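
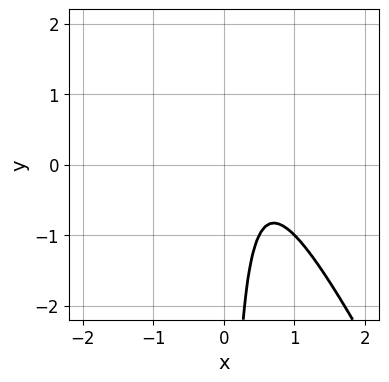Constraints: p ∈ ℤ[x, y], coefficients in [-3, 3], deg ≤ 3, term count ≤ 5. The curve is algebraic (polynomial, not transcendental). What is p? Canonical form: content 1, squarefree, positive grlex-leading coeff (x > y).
(a) deg p = 2.
(b) Observable constraints: no x-intercept at any integer in the box; no y-intercept at any integer in the box.
(c) Matching integer coefficients to the picture gives p.

2*x^2 + x*y - 2*x + 1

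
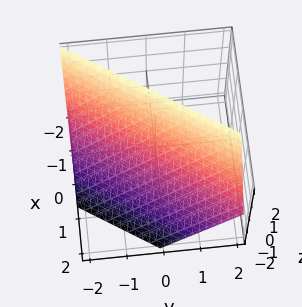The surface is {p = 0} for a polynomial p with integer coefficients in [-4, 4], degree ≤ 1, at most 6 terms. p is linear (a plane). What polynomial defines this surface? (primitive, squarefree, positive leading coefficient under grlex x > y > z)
3*x - 2*y + 2*z - 2

The degree is 1 — the surface is flat (a plane).
From the axis intercepts and sections: one y-axis crossing is at y = -1; it crosses the z-axis at the gridline z = 1.
These observations pin down the coefficients.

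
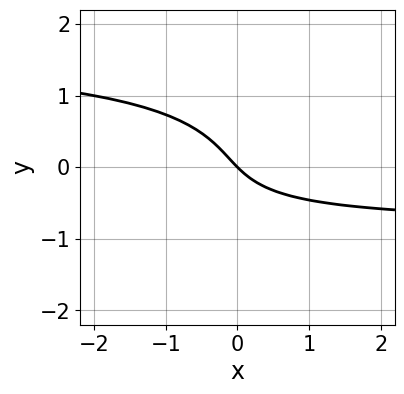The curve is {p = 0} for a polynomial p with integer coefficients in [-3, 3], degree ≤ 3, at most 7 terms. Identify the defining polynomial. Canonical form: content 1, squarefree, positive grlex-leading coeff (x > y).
deg p = 3. A generic line meets the curve in up to 3 points.
From the visible intercepts: it meets the y-axis at y = 0 (among the integer gridlines); it meets the x-axis at x = 0 (among the integer gridlines).
Together with the visible shape, these determine p as stated.

2*x*y^2 - 3*y^3 - 2*x*y - 3*x - 3*y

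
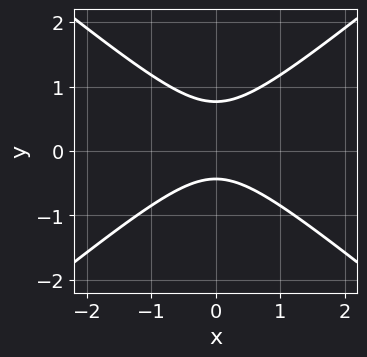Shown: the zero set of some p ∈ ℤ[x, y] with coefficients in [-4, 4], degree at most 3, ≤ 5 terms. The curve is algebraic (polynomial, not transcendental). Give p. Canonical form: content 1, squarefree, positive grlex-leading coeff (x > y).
2*x^2 - 3*y^2 + y + 1

Degree: a generic line meets the curve in up to 2 points, so deg p = 2.
Symmetries: mirror symmetry x ↦ −x ⇒ only even powers of x.
Observable constraints: it misses every integer gridline on the x-axis.
Matching integer coefficients to the picture gives p.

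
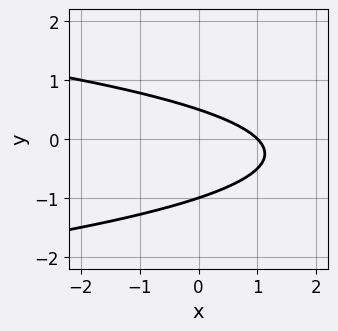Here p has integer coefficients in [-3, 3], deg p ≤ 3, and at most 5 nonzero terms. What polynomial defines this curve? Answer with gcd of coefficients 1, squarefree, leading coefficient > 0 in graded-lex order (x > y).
2*y^2 + x + y - 1

(a) deg p = 2.
(b) Against the integer gridlines: one x-axis crossing is at x = 1; one y-axis crossing is at y = -1.
(c) Assembling these constraints gives the stated polynomial.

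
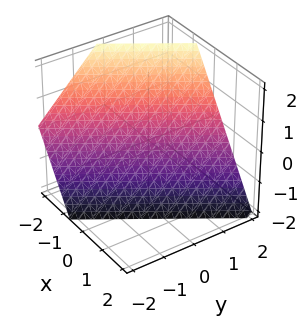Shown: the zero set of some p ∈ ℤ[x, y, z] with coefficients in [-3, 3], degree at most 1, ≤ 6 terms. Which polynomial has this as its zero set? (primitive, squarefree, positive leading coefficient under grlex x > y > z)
3*x - 2*y + 2*z + 2

First, degree: every cross-section is a straight line — this is a plane, so deg p = 1.
Next, against the integer gridlines: one z-axis crossing is at z = -1; it crosses the y-axis at the gridline y = 1.
Finally, fitting integer coefficients to these (and the overall shape) gives p.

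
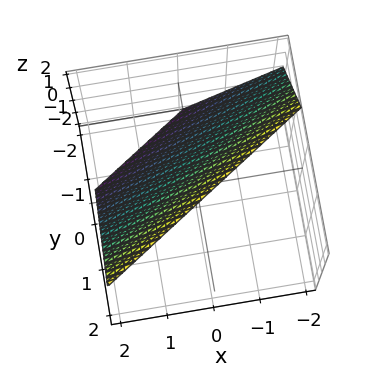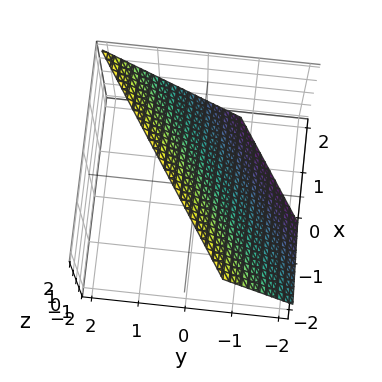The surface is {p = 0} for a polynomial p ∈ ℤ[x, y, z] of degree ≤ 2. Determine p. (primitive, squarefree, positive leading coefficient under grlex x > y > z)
2*x - 3*y + 2*z - 2

1. The degree is 1 — every cross-section is a straight line — this is a plane.
2. From the visible intercepts: one x-axis crossing is at x = 1; it crosses the z-axis at the gridline z = 1.
3. These observations pin down the coefficients.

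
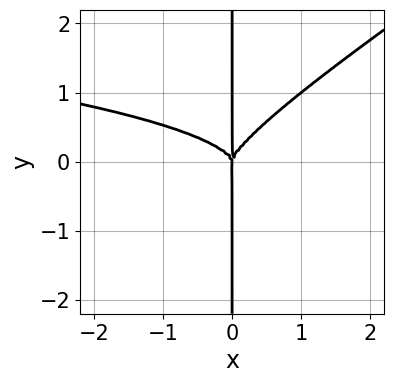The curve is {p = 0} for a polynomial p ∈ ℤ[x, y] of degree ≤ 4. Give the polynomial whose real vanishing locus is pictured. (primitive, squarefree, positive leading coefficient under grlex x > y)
1. The degree is 4 — the shape is more complex than any degree-3 curve.
2. Reading off the gridlines: every point of the y-axis in the box is on the curve; one x-axis crossing is at x = 0.
3. The integer polynomial consistent with all of this is the stated p.

2*x^2*y^2 - 3*x*y^3 + x^3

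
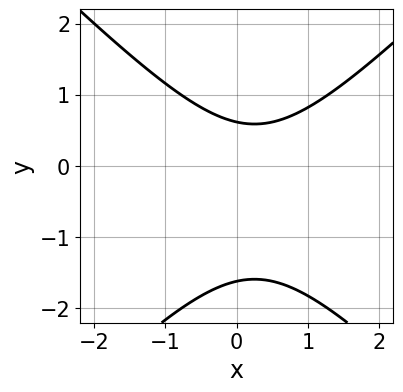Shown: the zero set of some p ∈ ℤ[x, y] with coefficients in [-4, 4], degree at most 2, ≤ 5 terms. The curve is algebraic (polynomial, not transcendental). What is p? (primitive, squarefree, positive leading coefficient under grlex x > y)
First, degree: the shape is more complex than any degree-1 curve, so deg p = 2.
Then, against the integer gridlines: the curve avoids every integer x-axis point in the box.
Finally, fitting integer coefficients to these (and the overall shape) gives p.

2*x^2 - 2*y^2 - x - 2*y + 2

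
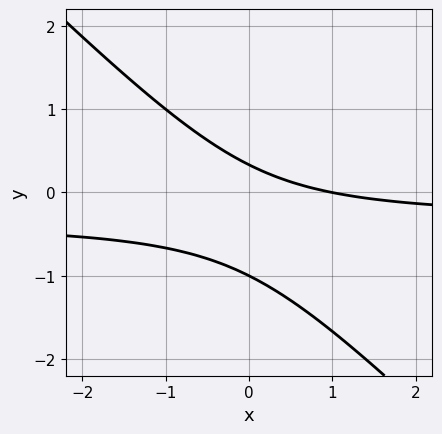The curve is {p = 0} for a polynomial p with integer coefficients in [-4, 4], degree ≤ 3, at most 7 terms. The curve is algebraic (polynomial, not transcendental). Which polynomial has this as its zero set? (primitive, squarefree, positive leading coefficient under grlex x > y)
deg p = 2.
Reading off the gridlines: it meets the y-axis at y = -1 (among the integer gridlines); one x-axis crossing is at x = 1.
These observations pin down the coefficients.

3*x*y + 3*y^2 + x + 2*y - 1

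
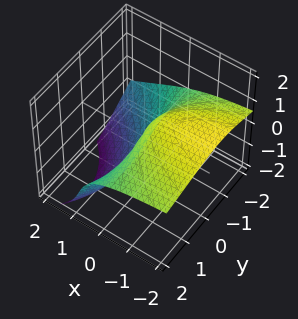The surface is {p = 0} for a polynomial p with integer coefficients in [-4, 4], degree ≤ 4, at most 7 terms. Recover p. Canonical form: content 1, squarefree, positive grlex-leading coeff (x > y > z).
y^2*z + y*z^2 + z^3 - 2*x*z + 2*x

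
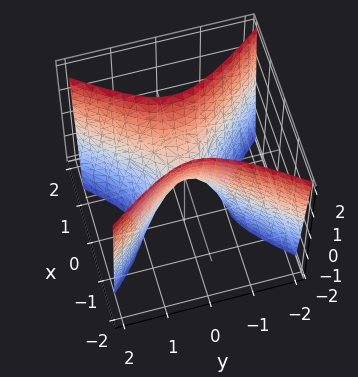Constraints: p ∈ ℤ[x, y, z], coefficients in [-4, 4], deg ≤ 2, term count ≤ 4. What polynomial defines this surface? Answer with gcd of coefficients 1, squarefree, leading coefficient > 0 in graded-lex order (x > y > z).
3*x^2 - 2*y^2 - z

The degree is 2 — a hyperbolic paraboloid; a quadric.
Symmetries: mirror symmetry x ↦ −x ⇒ only even powers of x; mirror symmetry y ↦ −y ⇒ only even powers of y.
Checking where it meets the axes: it crosses the x-axis at the gridline x = 0; one z-axis crossing is at z = 0; it crosses the y-axis at the gridline y = 0.
These observations pin down the coefficients.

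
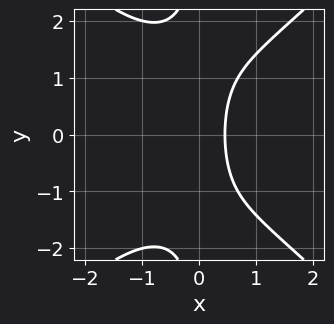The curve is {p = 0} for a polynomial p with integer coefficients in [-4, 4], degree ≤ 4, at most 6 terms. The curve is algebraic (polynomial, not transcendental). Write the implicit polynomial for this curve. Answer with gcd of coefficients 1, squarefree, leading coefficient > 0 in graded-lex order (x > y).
Degree: no degree-2 curve has this shape, so deg p = 3.
Symmetries: mirror symmetry y ↦ −y ⇒ only even powers of y.
Observable constraints: the curve avoids every integer y-axis point in the box.
Together with the visible shape, these determine p as stated.

x^3 - x*y^2 + 2*x - 1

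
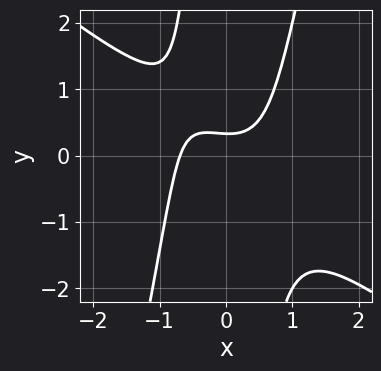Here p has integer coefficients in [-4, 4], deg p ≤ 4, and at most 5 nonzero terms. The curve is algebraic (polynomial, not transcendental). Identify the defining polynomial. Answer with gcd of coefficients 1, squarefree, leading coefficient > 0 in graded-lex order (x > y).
(a) Degree: no degree-2 curve has this shape, so deg p = 3.
(b) Matching integer coefficients to the picture gives p.

3*x^3 + 3*x^2*y - x*y^2 - 3*y + 1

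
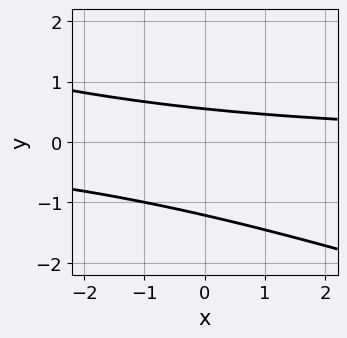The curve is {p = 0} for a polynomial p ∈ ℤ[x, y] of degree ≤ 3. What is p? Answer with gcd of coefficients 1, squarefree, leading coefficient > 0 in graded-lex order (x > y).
x*y + 3*y^2 + 2*y - 2

1. Degree: no degree-1 curve has this shape, so deg p = 2.
2. Observable constraints: it misses every integer gridline on the x-axis.
3. Fitting integer coefficients to these (and the overall shape) gives p.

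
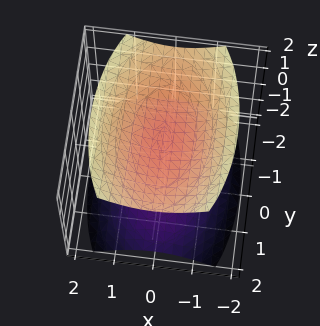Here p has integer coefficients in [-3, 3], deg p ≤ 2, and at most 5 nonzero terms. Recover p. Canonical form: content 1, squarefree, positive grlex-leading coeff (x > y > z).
3*x^2 + y^2 - 3*z^2 + 3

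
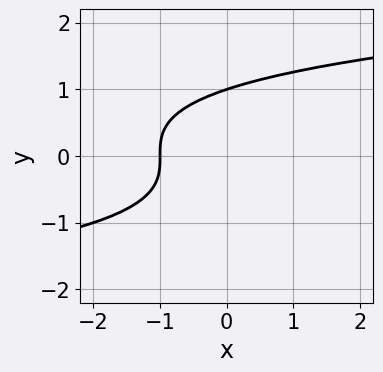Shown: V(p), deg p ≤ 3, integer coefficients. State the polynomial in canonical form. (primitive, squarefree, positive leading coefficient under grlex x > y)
Degree: no degree-2 curve has this shape, so deg p = 3.
Observable constraints: it crosses the y-axis at the gridline y = 1; it crosses the x-axis at the gridline x = -1.
The integer polynomial consistent with all of this is the stated p.

y^3 - x - 1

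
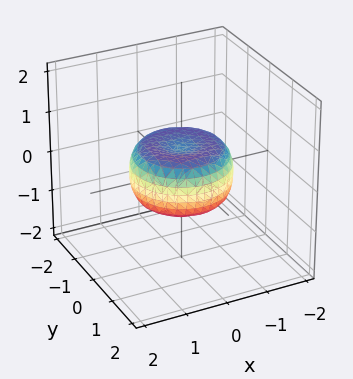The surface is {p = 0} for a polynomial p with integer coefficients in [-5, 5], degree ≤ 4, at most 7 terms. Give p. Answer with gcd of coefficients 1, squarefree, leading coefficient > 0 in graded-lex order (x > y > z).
2*x^4 + 4*x^2*y^2 + 2*y^4 - 2*x^2 - 2*y^2 + 3*z^2 - 1

1. Degree: the shape is more complex than any degree-3 surface, so deg p = 4.
2. By symmetry, the z-axis is an axis of rotation, so x and y enter only as x² + y².
3. Against the integer gridlines: a circular section at z = 0 has radius between 1 and 2.
4. Together with the visible shape, these determine p as stated.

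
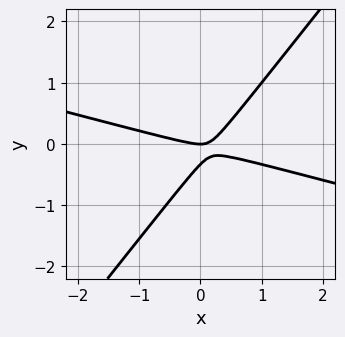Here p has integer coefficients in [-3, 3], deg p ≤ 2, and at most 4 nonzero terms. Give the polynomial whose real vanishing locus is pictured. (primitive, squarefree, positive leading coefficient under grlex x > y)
(a) The degree is 2 — no degree-1 curve has this shape.
(b) From the visible intercepts: it crosses the y-axis at the gridline y = 0; one x-axis crossing is at x = 0.
(c) Solving for integer coefficients yields p as stated.

x^2 + 3*x*y - 3*y^2 - y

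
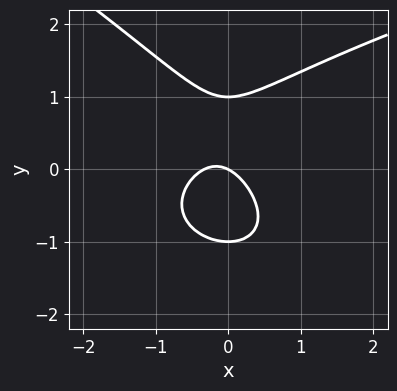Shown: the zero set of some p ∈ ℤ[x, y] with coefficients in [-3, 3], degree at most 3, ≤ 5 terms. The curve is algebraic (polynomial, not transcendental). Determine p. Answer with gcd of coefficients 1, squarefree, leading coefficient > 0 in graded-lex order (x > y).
x*y^2 + 2*y^3 - 3*x^2 - x - 2*y

1. Degree: no degree-2 curve has this shape, so deg p = 3.
2. Checking where it meets the axes: among the integer gridlines, it crosses the y-axis at y ∈ {-1, 0, 1}; it meets the x-axis at x = 0 (among the integer gridlines).
3. These observations pin down the coefficients.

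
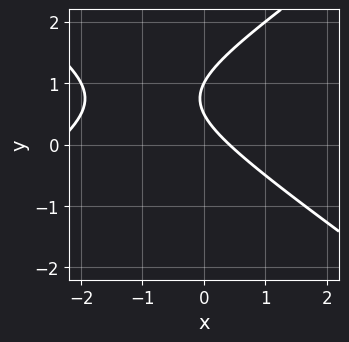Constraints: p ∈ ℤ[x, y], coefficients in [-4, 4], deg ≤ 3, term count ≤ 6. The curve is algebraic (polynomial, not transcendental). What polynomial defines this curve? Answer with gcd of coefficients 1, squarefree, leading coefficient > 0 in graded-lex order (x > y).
x^2 - 2*y^2 + 2*x + 3*y - 1

First, the degree is 2 — a generic line meets the curve in up to 2 points.
Next, against the integer gridlines: it meets the y-axis at y = 1 (among the integer gridlines).
Finally, putting this together gives p.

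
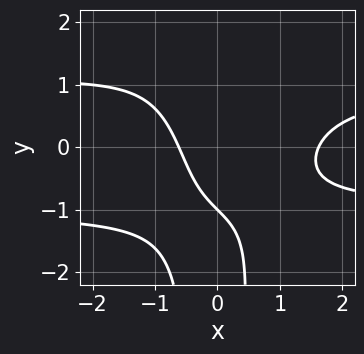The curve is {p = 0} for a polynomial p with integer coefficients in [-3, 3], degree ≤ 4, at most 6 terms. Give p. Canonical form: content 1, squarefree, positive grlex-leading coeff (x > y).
x^2*y^2 - x^2 + x + y + 1

1. The degree is 4 — the shape is more complex than any degree-3 curve.
2. From the visible intercepts: it crosses the y-axis at the gridline y = -1.
3. Solving for integer coefficients yields p as stated.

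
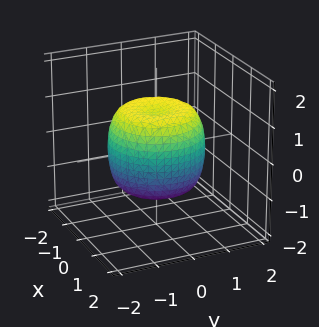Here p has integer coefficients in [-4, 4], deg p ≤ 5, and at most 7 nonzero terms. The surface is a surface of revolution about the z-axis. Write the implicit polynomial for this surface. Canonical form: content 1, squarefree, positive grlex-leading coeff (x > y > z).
Degree: the shape is more complex than any degree-3 surface, so deg p = 4.
Symmetries: every cross-section ⟂ z is a circle, so x, y appear only via x² + y².
From the axis intercepts and sections: a circular section at z = -1 has radius exactly 1; among the integer gridlines, it crosses the z-axis at z ∈ {-1, 1}.
Putting this together gives p.

x^4 + 2*x^2*y^2 + y^4 - x^2 - y^2 + z^2 - 1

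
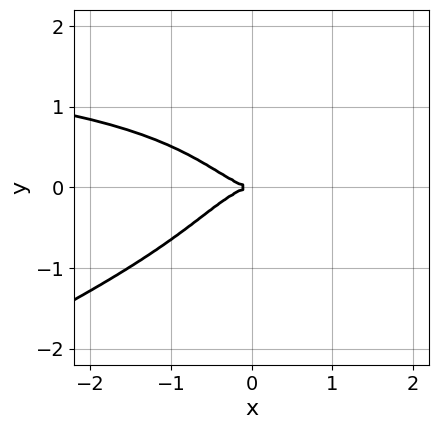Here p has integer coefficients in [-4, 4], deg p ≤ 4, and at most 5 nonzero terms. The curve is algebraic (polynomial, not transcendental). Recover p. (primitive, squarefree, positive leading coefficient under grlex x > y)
First, degree: the shape is more complex than any degree-3 curve, so deg p = 4.
Then, from the axis intercepts and sections: it crosses the y-axis at the gridline y = 0; it crosses the x-axis at the gridline x = 0.
Finally, solving for integer coefficients yields p as stated.

x^3*y - 2*x^2*y^2 - 3*y^4 - 2*x^3 - 3*y^2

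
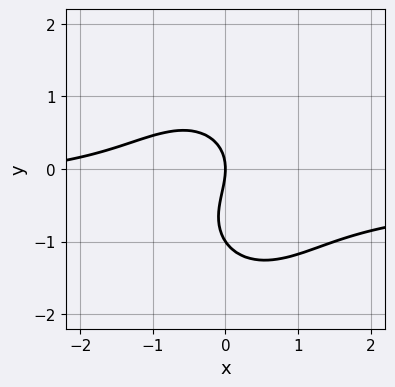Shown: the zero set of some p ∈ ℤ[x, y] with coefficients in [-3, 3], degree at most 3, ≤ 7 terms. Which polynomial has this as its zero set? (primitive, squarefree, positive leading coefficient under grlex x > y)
(a) The degree is 3 — a generic line meets the curve in up to 3 points.
(b) Checking where it meets the axes: among the integer gridlines, it crosses the y-axis at y ∈ {-1, 0}; it crosses the x-axis at the gridline x = 0.
(c) Together with the visible shape, these determine p as stated.

3*x^2*y + 2*y^3 + x^2 + 2*y^2 + 3*x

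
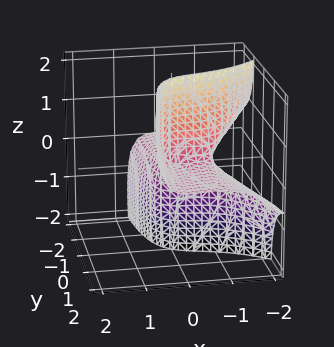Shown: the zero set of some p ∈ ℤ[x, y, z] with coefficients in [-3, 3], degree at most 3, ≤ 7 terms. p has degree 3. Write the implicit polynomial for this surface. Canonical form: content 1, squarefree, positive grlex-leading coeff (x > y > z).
2*x^3 + 3*x*y*z + x*z^2 + 2*x^2 - 3*y*z

The degree is 3 — a generic line meets the surface in up to 3 points.
Observable constraints: every point of the y-axis in the box is on the surface; the visible z-axis segment lies entirely on the surface.
Matching integer coefficients to the picture gives p. Check: (-1, 0, 0) on the x-axis lies on the surface, and p(-1, 0, 0) = 0. ✓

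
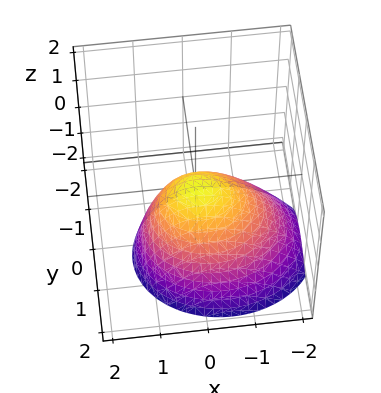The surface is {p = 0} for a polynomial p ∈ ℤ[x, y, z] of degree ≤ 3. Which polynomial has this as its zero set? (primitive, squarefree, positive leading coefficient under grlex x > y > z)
deg p = 2.
Observable constraints: it crosses the z-axis at the gridline z = 0; it meets the x-axis at x = 0 (among the integer gridlines).
Solving for integer coefficients yields p as stated.

2*x^2 - x*z + 3*y^2 + y*z + 3*z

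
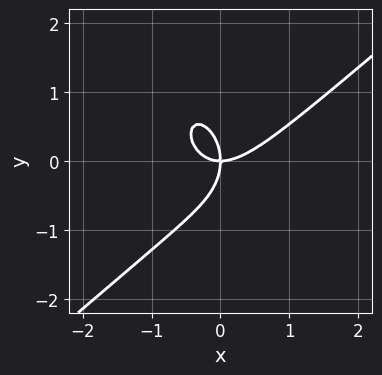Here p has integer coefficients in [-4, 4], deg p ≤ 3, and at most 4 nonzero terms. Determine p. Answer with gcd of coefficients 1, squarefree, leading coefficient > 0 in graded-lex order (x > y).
3*x^3 - 2*x^2*y - 2*y^3 - 3*x*y

1. The degree is 3 — no degree-2 curve has this shape.
2. From the axis intercepts and sections: one y-axis crossing is at y = 0; it meets the x-axis at x = 0 (among the integer gridlines).
3. Matching integer coefficients to the picture gives p.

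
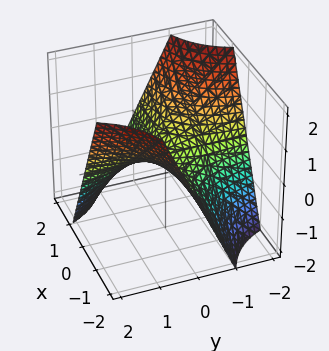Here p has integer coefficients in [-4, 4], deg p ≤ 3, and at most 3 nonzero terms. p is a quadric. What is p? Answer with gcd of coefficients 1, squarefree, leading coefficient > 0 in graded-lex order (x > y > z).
(a) The degree is 2 — a saddle surface; a quadric.
(b) From the visible intercepts: every point of the x-axis in the box is on the surface; the visible y-axis segment lies entirely on the surface; it crosses the z-axis at the gridline z = 0.
(c) Fitting integer coefficients to these (and the overall shape) gives p.

x*y + z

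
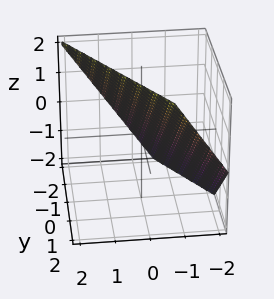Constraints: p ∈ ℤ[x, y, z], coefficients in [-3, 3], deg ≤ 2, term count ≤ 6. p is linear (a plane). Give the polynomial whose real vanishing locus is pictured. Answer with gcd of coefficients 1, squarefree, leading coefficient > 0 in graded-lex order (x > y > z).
3*x + 2*y - 2*z + 2

1. Degree: the surface is flat (a plane), so deg p = 1.
2. From the visible intercepts: it crosses the y-axis at the gridline y = -1; it meets the z-axis at z = 1 (among the integer gridlines).
3. Fitting integer coefficients to these (and the overall shape) gives p.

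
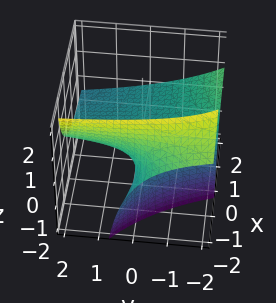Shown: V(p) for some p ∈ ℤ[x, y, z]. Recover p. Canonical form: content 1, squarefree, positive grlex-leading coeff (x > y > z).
First, degree: a generic line meets the surface in up to 2 points, so deg p = 2.
Next, from the axis intercepts and sections: every point of the y-axis in the box is on the surface; the visible x-axis segment lies entirely on the surface.
Finally, putting this together gives p.

x*y + 2*x*z + y*z + 3*z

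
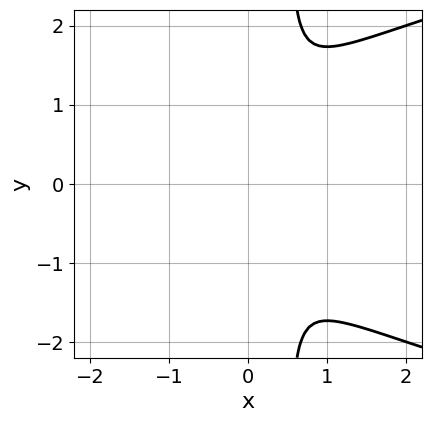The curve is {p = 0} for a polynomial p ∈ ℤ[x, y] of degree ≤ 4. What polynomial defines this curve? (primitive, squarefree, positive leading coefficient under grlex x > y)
2*x*y^2 - 3*x^2 - y^2

1. The degree is 3 — no degree-2 curve has this shape.
2. Symmetries: mirror symmetry y ↦ −y ⇒ only even powers of y.
3. Matching integer coefficients to the picture gives p.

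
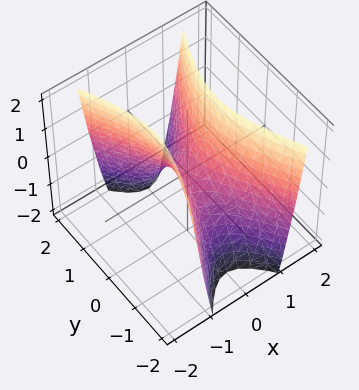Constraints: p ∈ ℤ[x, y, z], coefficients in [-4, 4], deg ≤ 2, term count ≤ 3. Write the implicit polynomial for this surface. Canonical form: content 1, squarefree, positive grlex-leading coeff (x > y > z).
1. deg p = 2. A saddle surface; a quadric.
2. Symmetries: it's symmetric under y → −y, forcing even powers of y; mirror symmetry x ↦ −x ⇒ only even powers of x.
3. Reading off the gridlines: it meets the z-axis at z = 0 (among the integer gridlines); one x-axis crossing is at x = 0.
4. These observations pin down the coefficients.

3*x^2 - y^2 - z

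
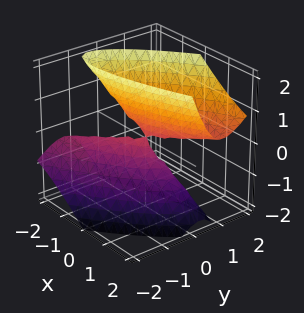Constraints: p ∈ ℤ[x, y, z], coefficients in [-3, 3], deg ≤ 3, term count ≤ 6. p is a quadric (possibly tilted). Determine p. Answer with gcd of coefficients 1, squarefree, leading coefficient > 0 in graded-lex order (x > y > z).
(a) deg p = 2. No degree-1 surface has this shape.
(b) From the visible intercepts: one y-axis crossing is at y = 0; it meets the z-axis at z = 0 (among the integer gridlines).
(c) Solving for integer coefficients yields p as stated.

x^2 - 3*x*y + 3*y^2 - 2*y*z - z^2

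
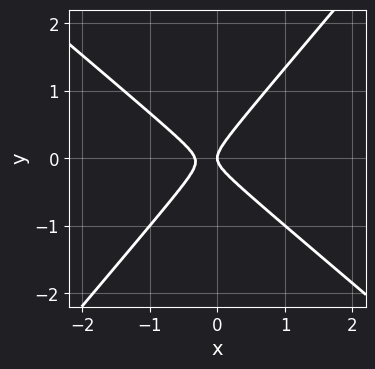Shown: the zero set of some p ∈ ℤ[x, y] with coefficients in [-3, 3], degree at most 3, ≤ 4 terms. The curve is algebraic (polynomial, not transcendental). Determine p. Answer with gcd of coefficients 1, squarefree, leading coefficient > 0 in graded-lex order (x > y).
3*x^2 + x*y - 3*y^2 + x

Degree: the shape is more complex than any degree-1 curve, so deg p = 2.
Against the integer gridlines: it crosses the x-axis at the gridline x = 0; one y-axis crossing is at y = 0.
Together with the visible shape, these determine p as stated.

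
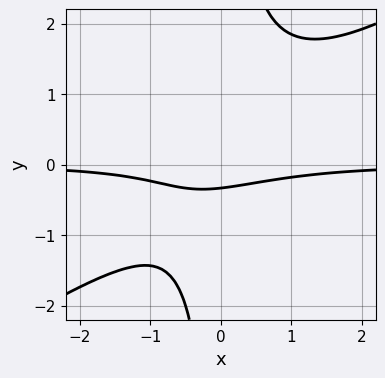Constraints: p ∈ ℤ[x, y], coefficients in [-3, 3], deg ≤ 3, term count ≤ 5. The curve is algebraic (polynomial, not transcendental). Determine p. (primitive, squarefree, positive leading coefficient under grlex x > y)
The degree is 3 — the shape is more complex than any degree-2 curve.
From the visible intercepts: no x-intercept at any integer in the box.
Matching integer coefficients to the picture gives p.

2*x^2*y - 3*x*y^2 + 3*y + 1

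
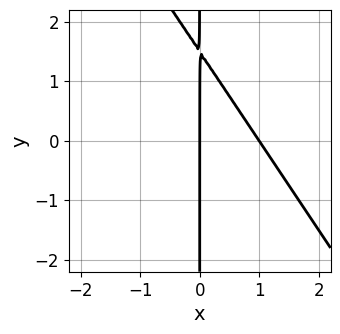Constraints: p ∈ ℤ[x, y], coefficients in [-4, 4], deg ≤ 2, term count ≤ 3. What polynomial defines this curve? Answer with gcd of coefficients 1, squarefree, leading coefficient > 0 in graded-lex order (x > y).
3*x^2 + 2*x*y - 3*x

(a) deg p = 2. The shape is more complex than any degree-1 curve.
(b) Checking where it meets the axes: among the integer gridlines, it crosses the x-axis at x ∈ {0, 1}; the visible y-axis segment lies entirely on the curve.
(c) Solving for integer coefficients yields p as stated.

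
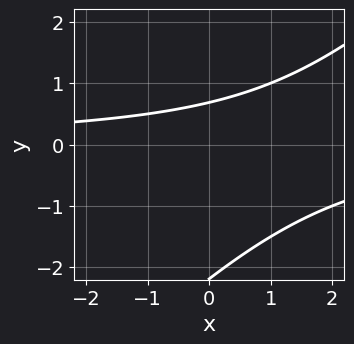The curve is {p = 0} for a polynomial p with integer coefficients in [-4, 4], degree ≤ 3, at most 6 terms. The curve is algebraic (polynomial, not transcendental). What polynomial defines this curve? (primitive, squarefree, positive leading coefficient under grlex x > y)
1. The degree is 2 — the shape is more complex than any degree-1 curve.
2. From the visible intercepts: it misses every integer gridline on the x-axis.
3. The integer polynomial consistent with all of this is the stated p.

2*x*y - 2*y^2 - 3*y + 3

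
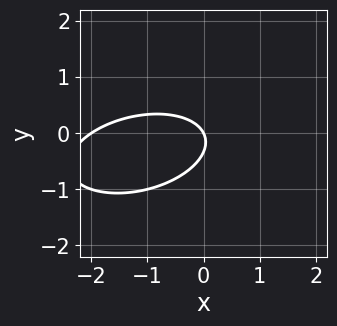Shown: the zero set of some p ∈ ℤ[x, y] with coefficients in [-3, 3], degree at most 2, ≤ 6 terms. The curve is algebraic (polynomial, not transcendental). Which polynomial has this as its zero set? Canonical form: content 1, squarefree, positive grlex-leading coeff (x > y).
x^2 - x*y + 3*y^2 + 2*x + y

First, deg p = 2.
Next, observable constraints: one y-axis crossing is at y = 0; the x-axis gridline crossings are at x ∈ {-2, 0}.
Finally, together with the visible shape, these determine p as stated.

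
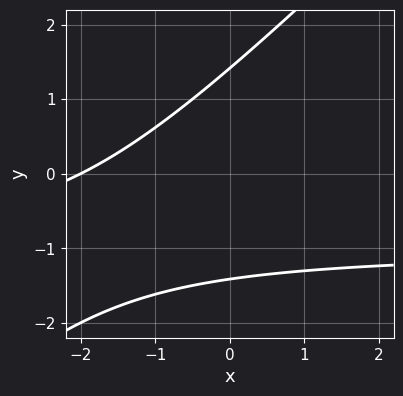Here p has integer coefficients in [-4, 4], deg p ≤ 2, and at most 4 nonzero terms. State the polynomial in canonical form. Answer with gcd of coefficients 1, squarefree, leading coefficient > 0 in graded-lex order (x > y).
1. The degree is 2 — no degree-1 curve has this shape.
2. Against the integer gridlines: one x-axis crossing is at x = -2.
3. Together with the visible shape, these determine p as stated.

x*y - y^2 + x + 2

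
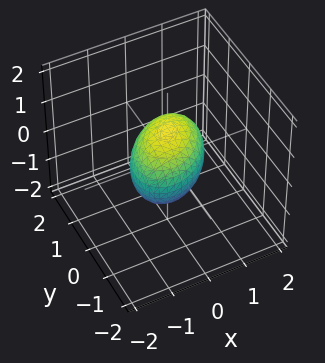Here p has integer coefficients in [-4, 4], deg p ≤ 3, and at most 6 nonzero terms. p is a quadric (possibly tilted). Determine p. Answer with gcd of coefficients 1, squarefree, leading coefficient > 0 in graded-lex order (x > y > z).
3*x^2 - 2*x*y + 3*y^2 + 3*z^2 - 3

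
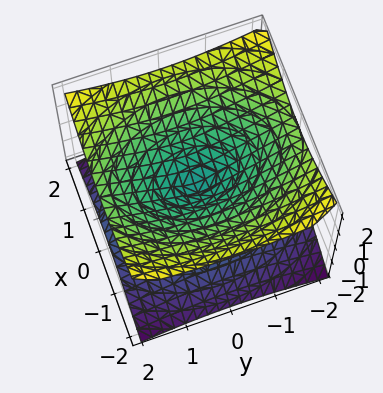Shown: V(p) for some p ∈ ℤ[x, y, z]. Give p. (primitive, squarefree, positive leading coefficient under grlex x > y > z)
1. Degree: a double cone through the origin; a quadric, so deg p = 2.
2. Symmetries: the y ↦ −y reflection is a symmetry, so y appears only in even powers; it's symmetric under x → −x, forcing even powers of x; mirror symmetry z ↦ −z ⇒ only even powers of z.
3. Checking where it meets the axes: one y-axis crossing is at y = 0; one x-axis crossing is at x = 0; it meets the z-axis at z = 0 (among the integer gridlines).
4. These observations pin down the coefficients.

2*x^2 + y^2 - 3*z^2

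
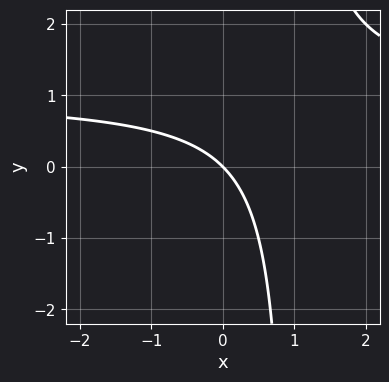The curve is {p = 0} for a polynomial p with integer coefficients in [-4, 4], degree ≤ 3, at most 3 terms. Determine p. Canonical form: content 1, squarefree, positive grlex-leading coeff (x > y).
x*y - x - y

First, deg p = 2. A generic line meets the curve in up to 2 points.
Then, observable constraints: it meets the x-axis at x = 0 (among the integer gridlines); it crosses the y-axis at the gridline y = 0.
Finally, the integer polynomial consistent with all of this is the stated p.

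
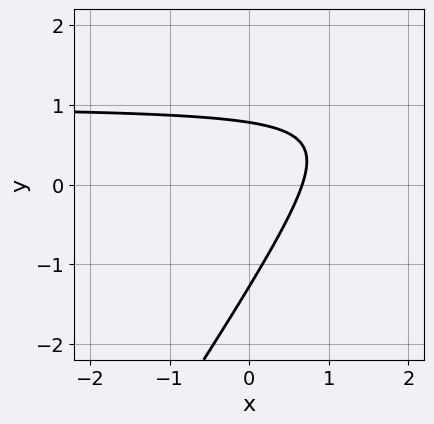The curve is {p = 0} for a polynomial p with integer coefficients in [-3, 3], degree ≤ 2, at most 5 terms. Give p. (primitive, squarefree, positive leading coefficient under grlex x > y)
(a) Degree: no degree-1 curve has this shape, so deg p = 2.
(b) The integer polynomial consistent with all of this is the stated p.

3*x*y - 2*y^2 - 3*x - y + 2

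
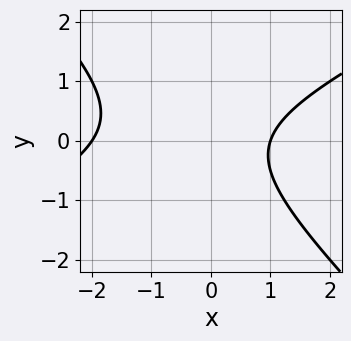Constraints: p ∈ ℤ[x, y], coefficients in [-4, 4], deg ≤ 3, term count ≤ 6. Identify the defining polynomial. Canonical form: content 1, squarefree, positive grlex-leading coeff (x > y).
x^2 - x*y - 2*y^2 + x - 2

(a) Degree: a generic line meets the curve in up to 2 points, so deg p = 2.
(b) Reading off the gridlines: it misses every integer gridline on the y-axis; the x-axis gridline crossings are at x ∈ {-2, 1}.
(c) Matching integer coefficients to the picture gives p.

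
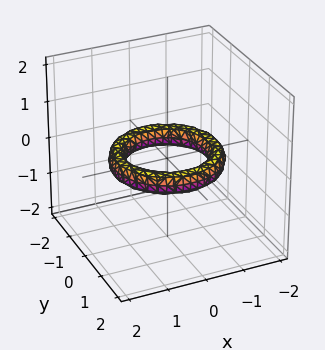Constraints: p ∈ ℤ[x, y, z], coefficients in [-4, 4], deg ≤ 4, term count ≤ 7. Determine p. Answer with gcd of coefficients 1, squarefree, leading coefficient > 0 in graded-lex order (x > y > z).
x^4 + 2*x^2*y^2 + y^4 - 3*x^2 - 3*y^2 + 3*z^2 + 2

The degree is 4 — a generic line meets the surface in up to 4 points.
Symmetries: the surface is invariant under rotation about z: p = q(x² + y², z).
Against the integer gridlines: the y-axis gridline crossings are at y ∈ {-1, 1}; the surface avoids every integer z-axis point in the box; a circular section at z = 0 has radius exactly 1.
The integer polynomial consistent with all of this is the stated p.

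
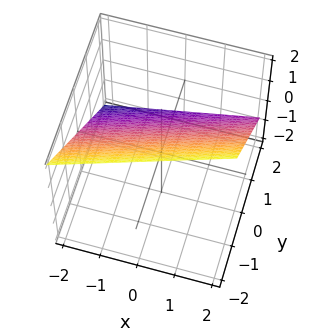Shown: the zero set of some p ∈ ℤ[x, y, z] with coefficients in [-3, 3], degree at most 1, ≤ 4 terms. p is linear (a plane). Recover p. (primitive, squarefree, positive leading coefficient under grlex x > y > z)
deg p = 1.
Observable constraints: it meets the x-axis at x = -2 (among the integer gridlines).
Matching integer coefficients to the picture gives p.

x - 3*y - 3*z + 2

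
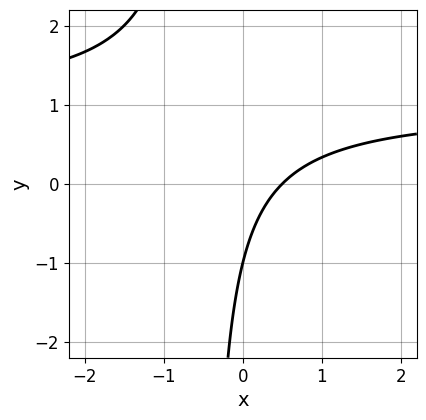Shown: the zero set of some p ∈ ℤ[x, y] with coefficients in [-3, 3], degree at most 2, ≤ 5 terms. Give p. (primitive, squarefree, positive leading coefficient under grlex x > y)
2*x*y - 2*x + y + 1

First, degree: no degree-1 curve has this shape, so deg p = 2.
Next, checking where it meets the axes: one y-axis crossing is at y = -1.
Finally, these observations pin down the coefficients.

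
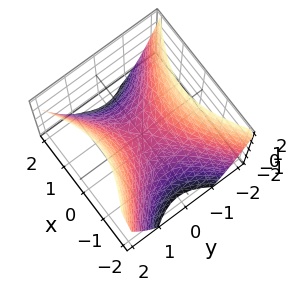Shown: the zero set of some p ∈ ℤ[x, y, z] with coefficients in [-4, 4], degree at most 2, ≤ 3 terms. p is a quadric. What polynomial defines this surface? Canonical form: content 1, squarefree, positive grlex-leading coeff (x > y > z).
1. deg p = 2. A saddle surface; a quadric.
2. Symmetries: the y ↦ −y reflection is a symmetry, so y appears only in even powers; the x ↦ −x reflection is a symmetry, so x appears only in even powers.
3. From the visible intercepts: it meets the z-axis at z = 0 (among the integer gridlines); one x-axis crossing is at x = 0; it meets the y-axis at y = 0 (among the integer gridlines).
4. Together with the visible shape, these determine p as stated.

2*x^2 - 3*y^2 + 3*z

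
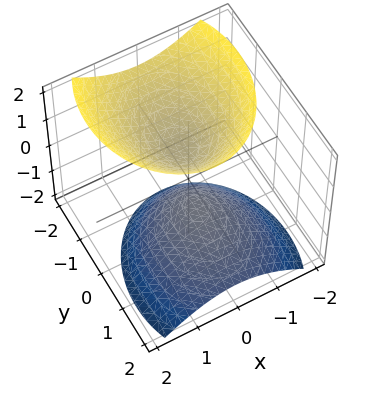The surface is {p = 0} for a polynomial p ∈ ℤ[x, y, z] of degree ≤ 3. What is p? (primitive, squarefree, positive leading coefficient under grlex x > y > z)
First, there are 2 components.
Then, degree: a generic line meets the surface in up to 2 points, so deg p = 2.
Next, from the axis intercepts and sections: it misses every integer gridline on the x-axis; it misses every integer gridline on the y-axis.
Finally, matching integer coefficients to the picture gives p.

3*x^2 + 2*y^2 + 2*y*z - 2*z^2 + 1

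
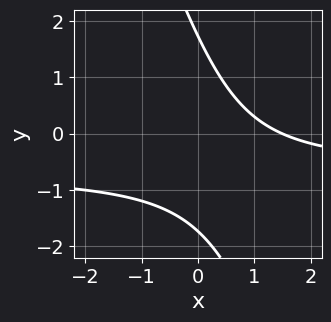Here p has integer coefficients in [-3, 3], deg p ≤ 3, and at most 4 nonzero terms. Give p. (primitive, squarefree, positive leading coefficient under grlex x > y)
(a) The degree is 2 — the shape is more complex than any degree-1 curve.
(b) Putting this together gives p.

3*x*y + y^2 + 2*x - 3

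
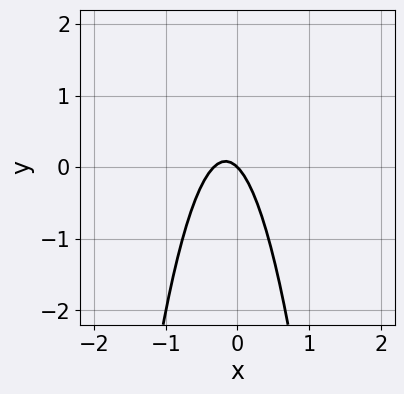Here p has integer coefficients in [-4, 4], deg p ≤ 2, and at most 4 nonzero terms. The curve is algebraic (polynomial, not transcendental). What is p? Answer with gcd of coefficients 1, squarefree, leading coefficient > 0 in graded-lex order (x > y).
First, the degree is 2 — no degree-1 curve has this shape.
Next, checking where it meets the axes: one y-axis crossing is at y = 0; one x-axis crossing is at x = 0.
Finally, matching integer coefficients to the picture gives p.

3*x^2 + x + y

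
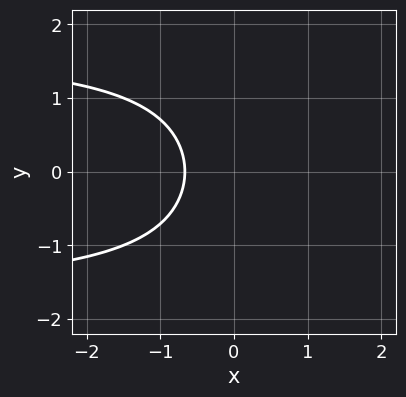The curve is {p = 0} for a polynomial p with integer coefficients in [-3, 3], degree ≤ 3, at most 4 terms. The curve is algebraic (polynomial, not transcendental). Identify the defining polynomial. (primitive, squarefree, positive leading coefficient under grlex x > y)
x*y^2 - y^2 - 3*x - 2

First, degree: a generic line meets the curve in up to 3 points, so deg p = 3.
Next, symmetries: it's symmetric under y → −y, forcing even powers of y.
Next, checking where it meets the axes: the curve avoids every integer y-axis point in the box.
Finally, solving for integer coefficients yields p as stated.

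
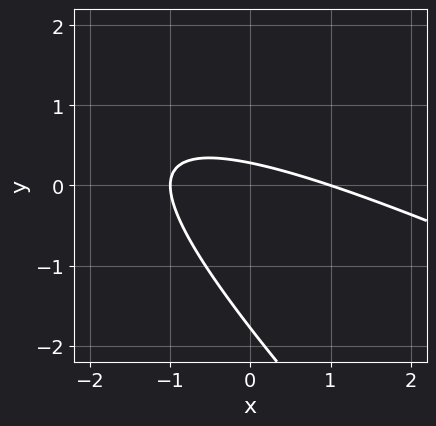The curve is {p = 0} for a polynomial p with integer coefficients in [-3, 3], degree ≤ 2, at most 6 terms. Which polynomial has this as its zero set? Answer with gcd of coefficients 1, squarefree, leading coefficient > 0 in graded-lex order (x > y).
x^2 + 3*x*y + 2*y^2 + 3*y - 1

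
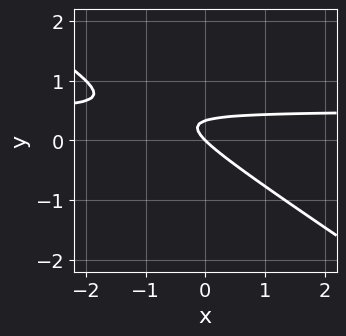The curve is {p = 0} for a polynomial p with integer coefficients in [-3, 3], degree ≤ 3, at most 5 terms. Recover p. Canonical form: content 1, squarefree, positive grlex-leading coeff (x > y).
2*x*y + 3*y^2 - x - y

First, deg p = 2. The shape is more complex than any degree-1 curve.
Then, observable constraints: one x-axis crossing is at x = 0; one y-axis crossing is at y = 0.
Finally, the integer polynomial consistent with all of this is the stated p.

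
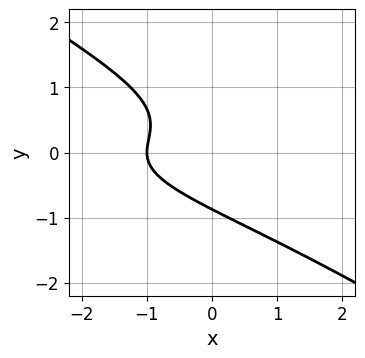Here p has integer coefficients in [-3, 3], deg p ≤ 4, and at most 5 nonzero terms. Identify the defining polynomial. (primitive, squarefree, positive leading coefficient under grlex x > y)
2*x*y^2 + 3*y^3 + 2*x + 2

(a) deg p = 3. A generic line meets the curve in up to 3 points.
(b) Observable constraints: it meets the x-axis at x = -1 (among the integer gridlines).
(c) Together with the visible shape, these determine p as stated.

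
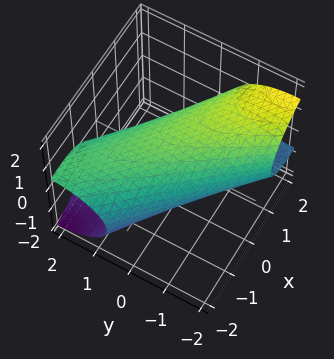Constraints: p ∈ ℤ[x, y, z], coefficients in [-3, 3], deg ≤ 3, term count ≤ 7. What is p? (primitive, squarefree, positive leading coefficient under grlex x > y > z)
Degree: a generic line meets the surface in up to 2 points, so deg p = 2.
Observable constraints: among the integer gridlines, it crosses the z-axis at z ∈ {-1, 1}.
Putting this together gives p.

x^2 + 2*x*y - x*z + y^2 + 2*z^2 - 2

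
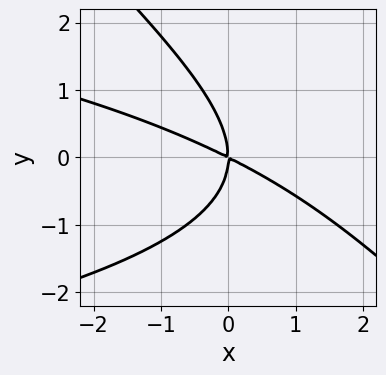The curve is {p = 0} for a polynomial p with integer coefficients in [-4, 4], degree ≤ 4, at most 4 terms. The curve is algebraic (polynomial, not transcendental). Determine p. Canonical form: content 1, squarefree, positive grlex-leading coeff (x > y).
x*y^2 + y^3 + x^2 + 2*x*y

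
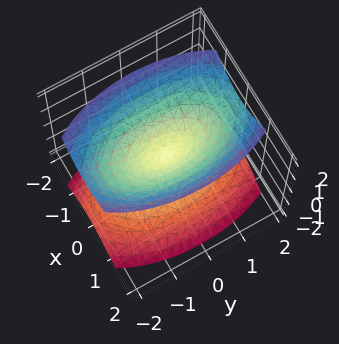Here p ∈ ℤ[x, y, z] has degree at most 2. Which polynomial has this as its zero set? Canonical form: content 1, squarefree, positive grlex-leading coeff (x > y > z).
3*x^2 + y^2 - 2*z^2

(a) The picture has 2 separate pieces.
(b) deg p = 2.
(c) Symmetries: it's symmetric under z → −z, forcing even powers of z; it's symmetric under y → −y, forcing even powers of y; mirror symmetry x ↦ −x ⇒ only even powers of x.
(d) From the axis intercepts and sections: one x-axis crossing is at x = 0; it crosses the y-axis at the gridline y = 0; it crosses the z-axis at the gridline z = 0.
(e) Fitting integer coefficients to these (and the overall shape) gives p.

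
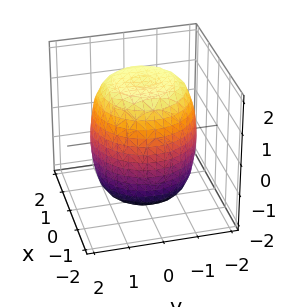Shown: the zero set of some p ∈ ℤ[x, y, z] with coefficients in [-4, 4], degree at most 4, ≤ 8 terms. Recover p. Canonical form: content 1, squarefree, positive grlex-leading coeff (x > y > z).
deg p = 4. The shape is more complex than any degree-3 surface.
Symmetries: the surface is invariant under rotation about z: p = q(x² + y², z).
Against the integer gridlines: a circular section at z = -1 has radius between 1 and 2.
Together with the visible shape, these determine p as stated.

x^4 + 2*x^2*y^2 + y^4 - x^2 - y^2 + z^2 - 3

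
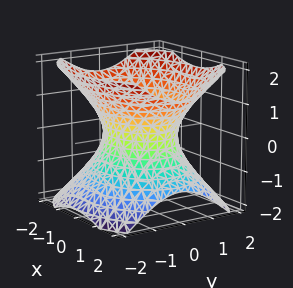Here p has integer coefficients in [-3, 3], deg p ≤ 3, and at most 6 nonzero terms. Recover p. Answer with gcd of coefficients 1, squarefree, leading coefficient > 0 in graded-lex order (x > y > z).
2*x^2 + 3*y^2 - 3*z^2 - 3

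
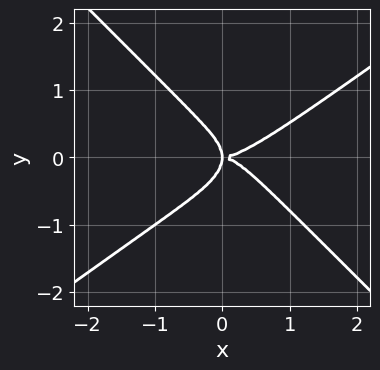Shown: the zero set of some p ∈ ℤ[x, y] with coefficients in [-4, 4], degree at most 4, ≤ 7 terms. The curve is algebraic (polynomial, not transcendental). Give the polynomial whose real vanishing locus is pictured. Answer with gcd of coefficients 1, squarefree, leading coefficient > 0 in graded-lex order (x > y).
x^4 - x^3*y + x^2*y^2 - 3*y^4 - 2*x*y^2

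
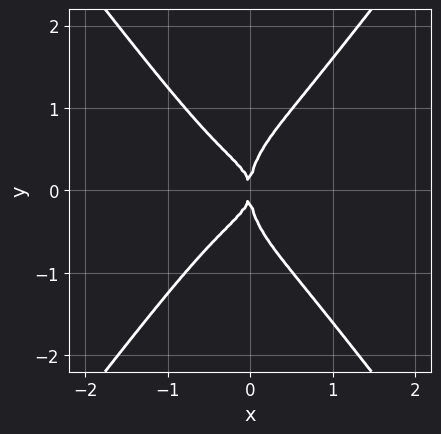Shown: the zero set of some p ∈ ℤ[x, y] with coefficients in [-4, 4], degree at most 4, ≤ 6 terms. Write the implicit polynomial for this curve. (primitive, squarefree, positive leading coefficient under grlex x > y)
(a) Degree: no degree-3 curve has this shape, so deg p = 4.
(b) Symmetries: the y ↦ −y reflection is a symmetry, so y appears only in even powers.
(c) Observable constraints: one x-axis crossing is at x = 0; it crosses the y-axis at the gridline y = 0.
(d) Assembling these constraints gives the stated polynomial.

3*x^4 - y^4 + x*y^2 + x^2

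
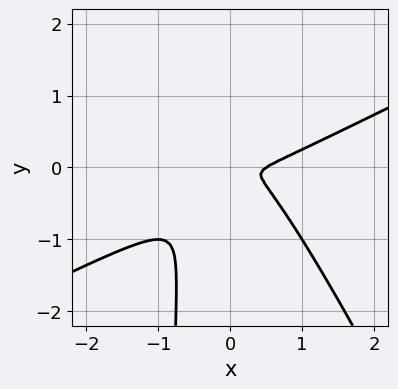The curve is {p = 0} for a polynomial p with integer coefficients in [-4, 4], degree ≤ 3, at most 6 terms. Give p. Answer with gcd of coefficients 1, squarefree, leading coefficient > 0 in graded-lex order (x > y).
2*x^3 - 3*x^2*y - 2*x*y^2 - x^2 - 2*y^2

The degree is 3 — no degree-2 curve has this shape.
Putting this together gives p.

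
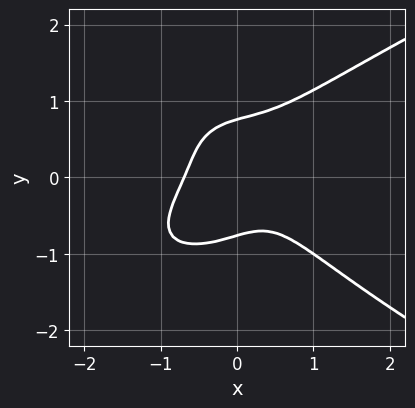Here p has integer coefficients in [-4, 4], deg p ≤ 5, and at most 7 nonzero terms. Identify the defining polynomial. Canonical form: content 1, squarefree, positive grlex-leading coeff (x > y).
3*y^4 - 3*x^3 + x^2*y - 2*x*y - 1

(a) Degree: no degree-3 curve has this shape, so deg p = 4.
(b) Solving for integer coefficients yields p as stated.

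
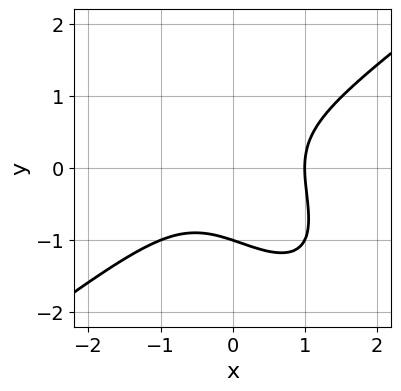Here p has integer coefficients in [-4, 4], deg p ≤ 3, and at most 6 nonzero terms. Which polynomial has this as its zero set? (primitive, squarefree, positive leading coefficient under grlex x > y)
x^3 - x*y^2 - y^3 - 1

1. deg p = 3. No degree-2 curve has this shape.
2. Observable constraints: one y-axis crossing is at y = -1; it meets the x-axis at x = 1 (among the integer gridlines).
3. Together with the visible shape, these determine p as stated.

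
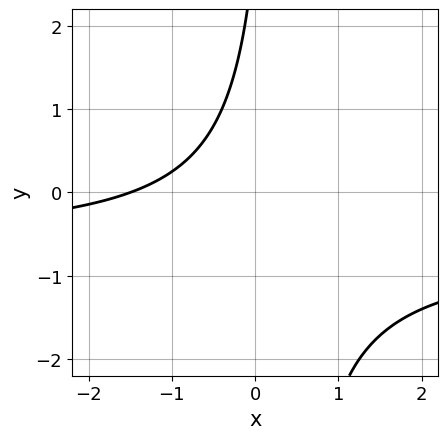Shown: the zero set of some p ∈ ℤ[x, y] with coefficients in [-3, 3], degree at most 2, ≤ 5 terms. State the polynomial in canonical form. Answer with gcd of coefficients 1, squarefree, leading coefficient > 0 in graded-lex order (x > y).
1. deg p = 2. The shape is more complex than any degree-1 curve.
2. From the visible intercepts: the curve avoids every integer y-axis point in the box.
3. Solving for integer coefficients yields p as stated.

3*x*y + 2*x - y + 3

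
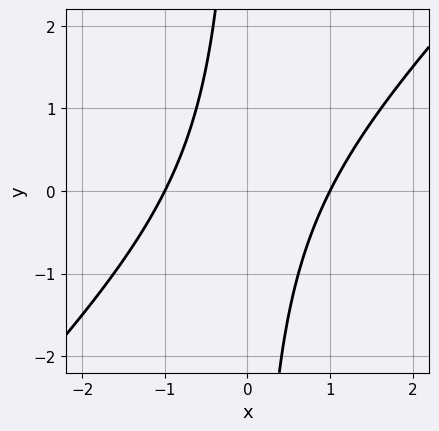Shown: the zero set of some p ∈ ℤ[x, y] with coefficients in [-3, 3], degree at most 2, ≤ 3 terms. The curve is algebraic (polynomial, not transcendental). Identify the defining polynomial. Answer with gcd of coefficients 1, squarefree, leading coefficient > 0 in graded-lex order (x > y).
1. The degree is 2 — the shape is more complex than any degree-1 curve.
2. From the axis intercepts and sections: no y-intercept at any integer in the box; the x-axis gridline crossings are at x ∈ {-1, 1}.
3. Together with the visible shape, these determine p as stated.

x^2 - x*y - 1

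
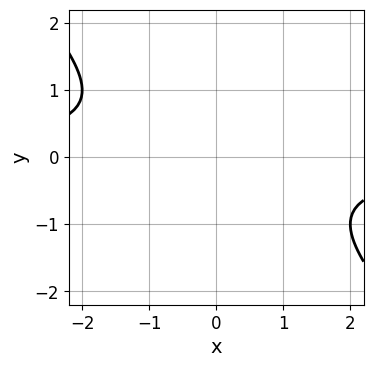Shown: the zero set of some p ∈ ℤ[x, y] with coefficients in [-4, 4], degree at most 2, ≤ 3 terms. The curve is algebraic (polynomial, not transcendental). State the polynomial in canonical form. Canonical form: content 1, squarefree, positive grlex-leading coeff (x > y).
x*y + y^2 + 1

1. Degree: no degree-1 curve has this shape, so deg p = 2.
2. From the visible intercepts: it misses every integer gridline on the y-axis; no x-intercept at any integer in the box.
3. Assembling these constraints gives the stated polynomial.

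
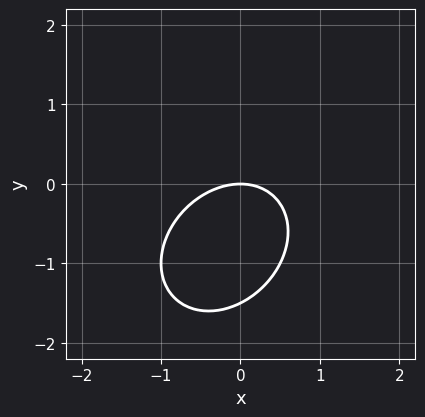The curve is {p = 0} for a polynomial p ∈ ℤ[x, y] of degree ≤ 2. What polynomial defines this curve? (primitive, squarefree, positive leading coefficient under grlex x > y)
First, degree: the shape is more complex than any degree-1 curve, so deg p = 2.
Then, from the visible intercepts: it meets the y-axis at y = 0 (among the integer gridlines); one x-axis crossing is at x = 0.
Finally, solving for integer coefficients yields p as stated.

2*x^2 - x*y + 2*y^2 + 3*y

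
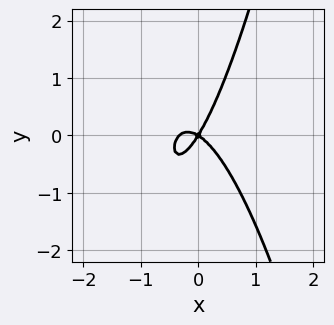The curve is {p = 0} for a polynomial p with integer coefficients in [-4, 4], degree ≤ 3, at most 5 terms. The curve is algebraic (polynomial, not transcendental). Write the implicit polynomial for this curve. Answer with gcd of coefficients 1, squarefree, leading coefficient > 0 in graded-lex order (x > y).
The degree is 3 — the shape is more complex than any degree-2 curve.
Against the integer gridlines: one x-axis crossing is at x = 0; it crosses the y-axis at the gridline y = 0.
Putting this together gives p.

3*x^3 + x^2 + x*y - y^2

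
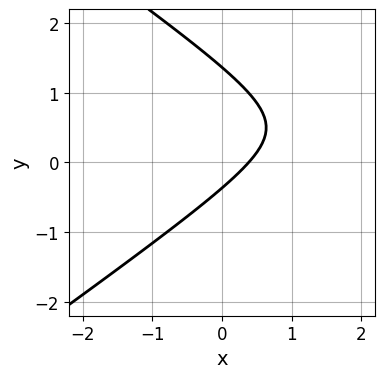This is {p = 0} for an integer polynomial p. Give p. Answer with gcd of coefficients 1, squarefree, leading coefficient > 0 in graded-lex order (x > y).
x^2 - 2*y^2 - 3*x + 2*y + 1

First, degree: the shape is more complex than any degree-1 curve, so deg p = 2.
Finally, putting this together gives p.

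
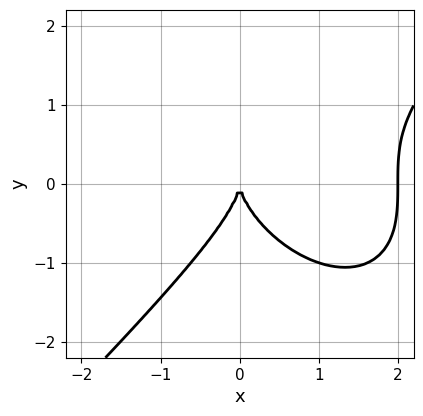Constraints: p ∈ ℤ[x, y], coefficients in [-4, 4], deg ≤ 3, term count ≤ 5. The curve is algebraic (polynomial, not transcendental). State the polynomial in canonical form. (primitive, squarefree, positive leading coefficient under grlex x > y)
x^3 - y^3 - 2*x^2

1. Degree: a generic line meets the curve in up to 3 points, so deg p = 3.
2. From the axis intercepts and sections: it meets the y-axis at y = 0 (among the integer gridlines); among the integer gridlines, it crosses the x-axis at x ∈ {0, 2}.
3. Assembling these constraints gives the stated polynomial.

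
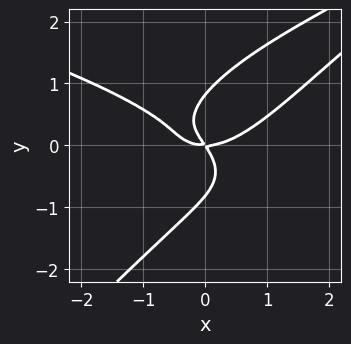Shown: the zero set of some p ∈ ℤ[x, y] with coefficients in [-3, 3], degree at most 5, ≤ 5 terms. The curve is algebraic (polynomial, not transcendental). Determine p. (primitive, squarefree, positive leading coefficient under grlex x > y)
Degree: the shape is more complex than any degree-3 curve, so deg p = 4.
From the axis intercepts and sections: it crosses the x-axis at the gridline x = 0; it meets the y-axis at y = 0 (among the integer gridlines).
These observations pin down the coefficients.

3*x*y^3 - 3*y^4 - 2*x^3 + 3*x*y + 2*y^2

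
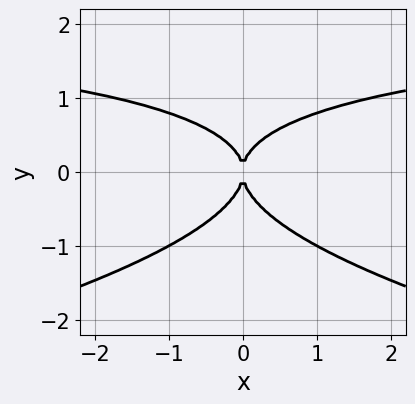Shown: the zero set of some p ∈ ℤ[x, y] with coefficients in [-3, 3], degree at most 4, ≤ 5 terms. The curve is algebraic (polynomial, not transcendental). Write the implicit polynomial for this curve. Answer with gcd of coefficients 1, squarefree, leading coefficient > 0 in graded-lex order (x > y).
3*y^4 + x^2*y - 2*x^2

(a) Degree: the shape is more complex than any degree-3 curve, so deg p = 4.
(b) Symmetries: the x ↦ −x reflection is a symmetry, so x appears only in even powers.
(c) Observable constraints: it crosses the y-axis at the gridline y = 0; one x-axis crossing is at x = 0.
(d) Together with the visible shape, these determine p as stated.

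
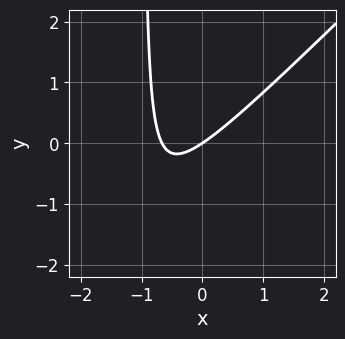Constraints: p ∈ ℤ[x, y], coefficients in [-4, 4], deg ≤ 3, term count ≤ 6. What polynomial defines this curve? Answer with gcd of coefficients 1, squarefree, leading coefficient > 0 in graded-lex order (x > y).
3*x^2 - 3*x*y + 2*x - 3*y

The degree is 2 — a generic line meets the curve in up to 2 points.
From the visible intercepts: it crosses the y-axis at the gridline y = 0; one x-axis crossing is at x = 0.
These observations pin down the coefficients.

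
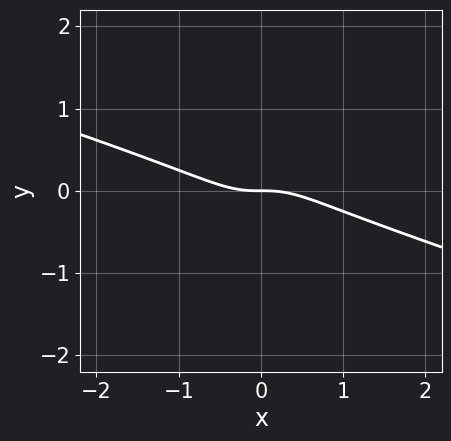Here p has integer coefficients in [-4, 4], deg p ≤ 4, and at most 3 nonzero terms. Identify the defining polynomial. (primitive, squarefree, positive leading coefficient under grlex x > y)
x^3 + 3*x^2*y + y

(a) Degree: a generic line meets the curve in up to 3 points, so deg p = 3.
(b) Reading off the gridlines: it crosses the x-axis at the gridline x = 0; one y-axis crossing is at y = 0.
(c) Solving for integer coefficients yields p as stated.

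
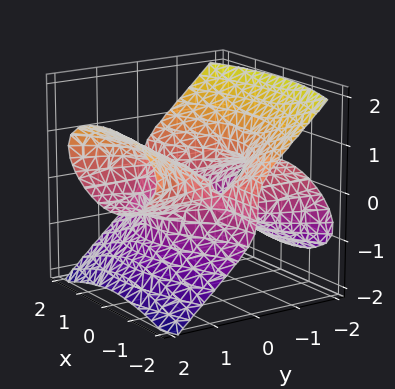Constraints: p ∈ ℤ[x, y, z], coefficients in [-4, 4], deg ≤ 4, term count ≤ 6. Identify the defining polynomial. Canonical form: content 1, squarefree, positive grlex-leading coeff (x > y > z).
First, the degree is 3 — no degree-2 surface has this shape.
Then, from the axis intercepts and sections: it meets the y-axis at y = 0 (among the integer gridlines); every point of the x-axis in the box is on the surface.
Finally, these observations pin down the coefficients.

x^2*y - 2*y^2*z + y*z^2 + 3*z^3 - y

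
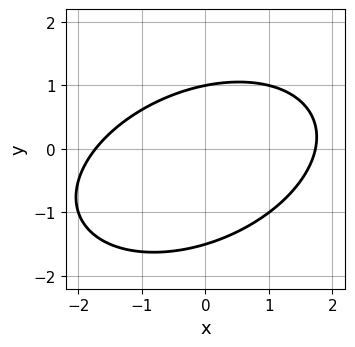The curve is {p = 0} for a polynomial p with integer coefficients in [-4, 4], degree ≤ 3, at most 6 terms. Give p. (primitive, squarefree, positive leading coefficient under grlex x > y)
x^2 - x*y + 2*y^2 + y - 3

(a) Degree: a generic line meets the curve in up to 2 points, so deg p = 2.
(b) Observable constraints: it crosses the y-axis at the gridline y = 1.
(c) These observations pin down the coefficients.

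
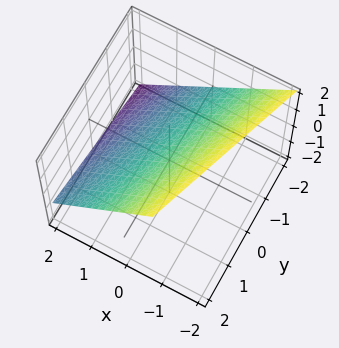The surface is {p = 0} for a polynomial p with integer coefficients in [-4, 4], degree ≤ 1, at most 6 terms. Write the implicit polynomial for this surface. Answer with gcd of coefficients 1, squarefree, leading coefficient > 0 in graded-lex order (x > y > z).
3*x - y + 3*z - 2

1. Degree: every cross-section is a straight line — this is a plane, so deg p = 1.
2. Against the integer gridlines: it crosses the y-axis at the gridline y = -2.
3. Putting this together gives p.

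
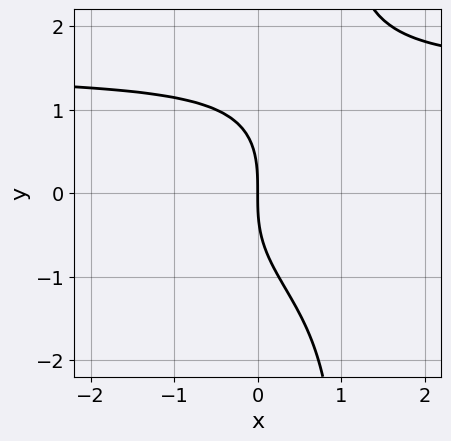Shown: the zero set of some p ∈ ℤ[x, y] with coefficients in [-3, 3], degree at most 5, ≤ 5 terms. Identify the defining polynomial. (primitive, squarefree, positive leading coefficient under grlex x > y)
x*y^3 - y^3 - 3*x

Degree: the shape is more complex than any degree-3 curve, so deg p = 4.
From the visible intercepts: it crosses the y-axis at the gridline y = 0; it crosses the x-axis at the gridline x = 0.
Fitting integer coefficients to these (and the overall shape) gives p.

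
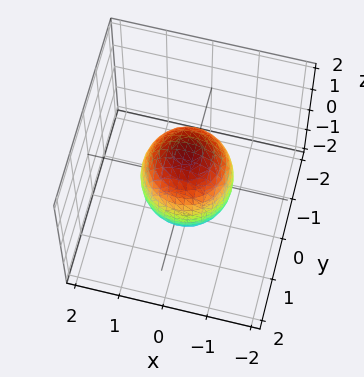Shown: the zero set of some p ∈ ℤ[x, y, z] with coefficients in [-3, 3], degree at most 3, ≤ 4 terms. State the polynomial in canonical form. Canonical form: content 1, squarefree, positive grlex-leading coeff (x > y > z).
2*x^2 + 2*y^2 + z^2 - 2

(a) The degree is 2 — a closed, bounded, convex surface; a quadric.
(b) Symmetries: the z ↦ −z reflection is a symmetry, so z appears only in even powers; every cross-section ⟂ z is a circle, so x, y appear only via x² + y².
(c) Observable constraints: the x-axis gridline crossings are at x ∈ {-1, 1}; the y-axis gridline crossings are at y ∈ {-1, 1}; a circular section at z = 1 has radius between 0 and 1.
(d) These observations pin down the coefficients.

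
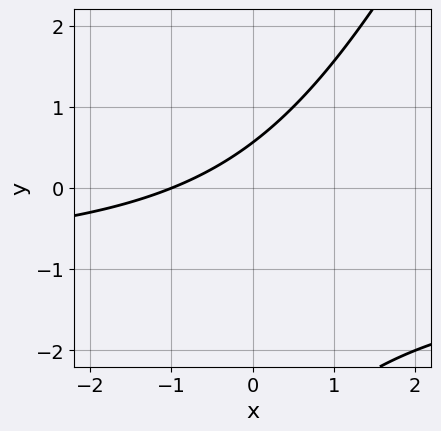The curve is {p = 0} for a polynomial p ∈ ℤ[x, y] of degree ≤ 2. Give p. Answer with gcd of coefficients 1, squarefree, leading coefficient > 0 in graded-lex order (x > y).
2*x*y - y^2 + 2*x - 3*y + 2

First, degree: a generic line meets the curve in up to 2 points, so deg p = 2.
Next, against the integer gridlines: it meets the x-axis at x = -1 (among the integer gridlines).
Finally, the integer polynomial consistent with all of this is the stated p.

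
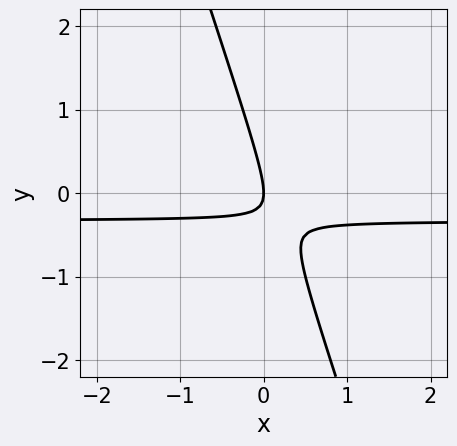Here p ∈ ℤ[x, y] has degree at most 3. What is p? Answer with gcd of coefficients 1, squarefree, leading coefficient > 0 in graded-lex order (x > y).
3*x*y + y^2 + x

The degree is 2 — no degree-1 curve has this shape.
Reading off the gridlines: it meets the x-axis at x = 0 (among the integer gridlines); one y-axis crossing is at y = 0.
Assembling these constraints gives the stated polynomial.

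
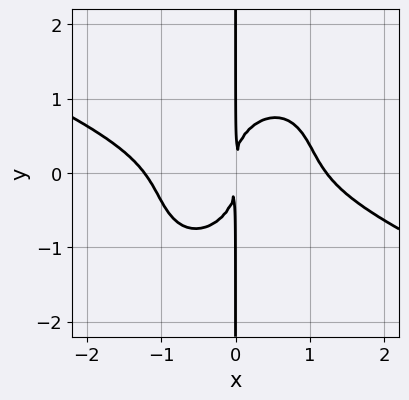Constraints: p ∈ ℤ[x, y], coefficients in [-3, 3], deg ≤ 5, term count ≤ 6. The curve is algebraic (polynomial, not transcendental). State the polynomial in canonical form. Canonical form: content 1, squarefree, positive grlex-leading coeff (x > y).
2*x^4 + 3*x^3*y - 2*x^2*y^2 + 3*x*y^3 - 3*x^2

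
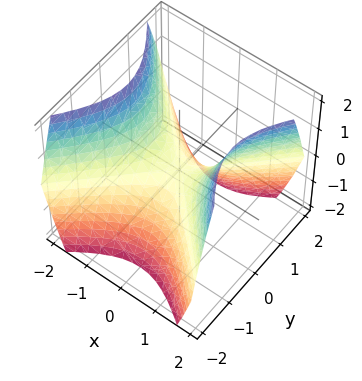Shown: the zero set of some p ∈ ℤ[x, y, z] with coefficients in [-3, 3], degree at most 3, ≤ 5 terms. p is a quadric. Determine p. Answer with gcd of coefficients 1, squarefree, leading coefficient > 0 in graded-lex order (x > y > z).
x^2 - y^2 - z

(a) The degree is 2 — a hyperbolic paraboloid; a quadric.
(b) Symmetries: mirror symmetry y ↦ −y ⇒ only even powers of y; mirror symmetry x ↦ −x ⇒ only even powers of x.
(c) Observable constraints: it crosses the x-axis at the gridline x = 0; it crosses the z-axis at the gridline z = 0.
(d) Matching integer coefficients to the picture gives p.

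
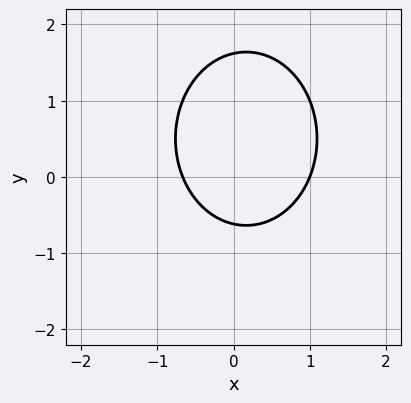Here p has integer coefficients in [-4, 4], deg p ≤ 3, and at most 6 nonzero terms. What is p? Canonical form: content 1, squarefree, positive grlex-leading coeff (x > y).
3*x^2 + 2*y^2 - x - 2*y - 2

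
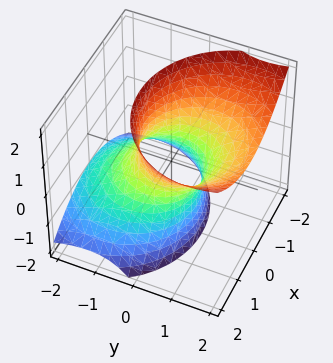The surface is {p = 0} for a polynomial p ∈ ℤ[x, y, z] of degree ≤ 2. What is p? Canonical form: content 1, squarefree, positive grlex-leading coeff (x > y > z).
deg p = 2. No degree-1 surface has this shape.
Against the integer gridlines: among the integer gridlines, it crosses the y-axis at y ∈ {-1, 1}; no z-intercept at any integer in the box.
Assembling these constraints gives the stated polynomial. Check: (1, 0, 0) on the x-axis lies on the surface, and p(1, 0, 0) = 0. ✓

2*x^2 + 2*y^2 - 3*y*z - z^2 - 2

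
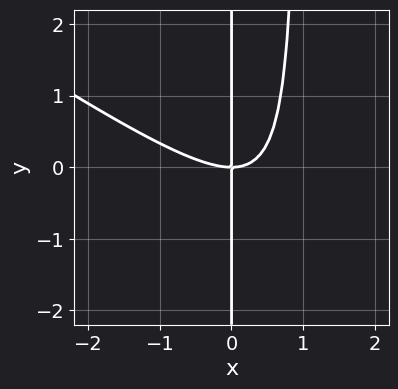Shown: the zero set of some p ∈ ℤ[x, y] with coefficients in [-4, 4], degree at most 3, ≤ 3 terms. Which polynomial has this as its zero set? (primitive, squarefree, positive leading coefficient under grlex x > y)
1. Degree: a generic line meets the curve in up to 3 points, so deg p = 3.
2. Observable constraints: the visible y-axis segment lies entirely on the curve; one x-axis crossing is at x = 0.
3. Matching integer coefficients to the picture gives p.

2*x^3 + 3*x^2*y - 3*x*y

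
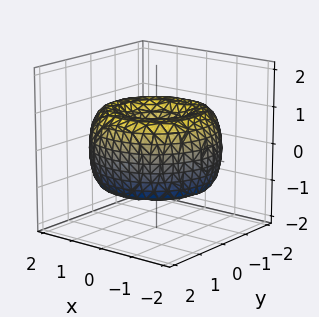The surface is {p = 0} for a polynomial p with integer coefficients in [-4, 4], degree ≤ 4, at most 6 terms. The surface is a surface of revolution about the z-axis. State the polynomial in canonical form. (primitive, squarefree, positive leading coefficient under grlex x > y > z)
x^4 + 2*x^2*y^2 + y^4 - 3*x^2 - 3*y^2 + 2*z^2

1. deg p = 4. No degree-3 surface has this shape.
2. Symmetry: every cross-section ⟂ z is a circle, so x, y appear only via x² + y².
3. Reading off the gridlines: one x-axis crossing is at x = 0; a circular section at z = 1 has radius exactly 1; it crosses the z-axis at the gridline z = 0; one y-axis crossing is at y = 0.
4. Putting this together gives p.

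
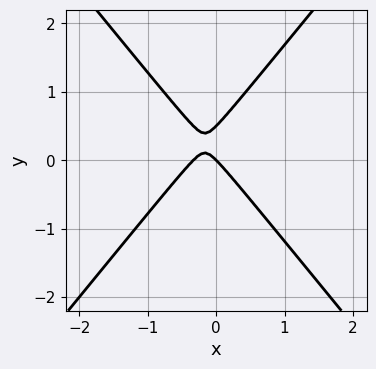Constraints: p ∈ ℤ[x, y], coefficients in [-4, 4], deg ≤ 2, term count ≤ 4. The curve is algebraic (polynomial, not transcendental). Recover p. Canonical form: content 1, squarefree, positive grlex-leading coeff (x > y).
3*x^2 - 2*y^2 + x + y

(a) deg p = 2. The shape is more complex than any degree-1 curve.
(b) Against the integer gridlines: it crosses the x-axis at the gridline x = 0; one y-axis crossing is at y = 0.
(c) Fitting integer coefficients to these (and the overall shape) gives p.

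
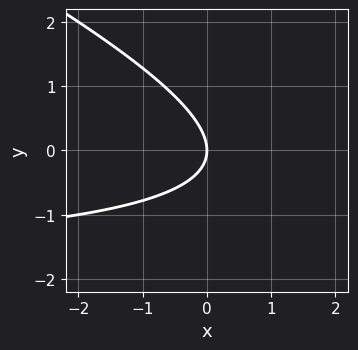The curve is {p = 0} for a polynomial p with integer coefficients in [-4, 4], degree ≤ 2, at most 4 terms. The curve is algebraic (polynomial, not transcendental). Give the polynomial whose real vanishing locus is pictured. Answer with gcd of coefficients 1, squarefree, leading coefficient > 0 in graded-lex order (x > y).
x*y + 2*y^2 + 2*x

1. Degree: no degree-1 curve has this shape, so deg p = 2.
2. From the visible intercepts: it crosses the y-axis at the gridline y = 0; it crosses the x-axis at the gridline x = 0.
3. Assembling these constraints gives the stated polynomial.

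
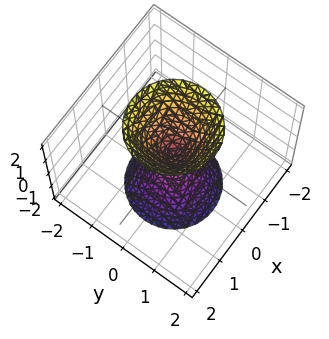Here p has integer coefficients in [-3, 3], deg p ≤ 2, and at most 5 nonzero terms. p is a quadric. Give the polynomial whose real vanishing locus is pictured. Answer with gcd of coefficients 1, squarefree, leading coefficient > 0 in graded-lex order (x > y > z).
3*x^2 + 3*y^2 - z^2

There are 2 components.
The degree is 2 — two nappes meeting at a single point; a quadric.
Symmetry: the z-axis is an axis of rotation, so x and y enter only as x² + y²; it's symmetric under z → −z, forcing even powers of z.
Observable constraints: it meets the y-axis at y = 0 (among the integer gridlines); one x-axis crossing is at x = 0; a circular section at z = -2 has radius between 1 and 2.
Matching integer coefficients to the picture gives p.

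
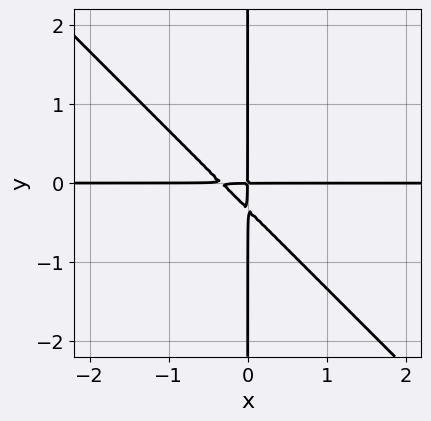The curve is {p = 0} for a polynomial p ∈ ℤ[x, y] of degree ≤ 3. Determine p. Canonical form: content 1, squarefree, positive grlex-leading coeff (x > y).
First, degree: the shape is more complex than any degree-2 curve, so deg p = 3.
Then, from the axis intercepts and sections: every point of the x-axis in the box is on the curve; every point of the y-axis in the box is on the curve.
Finally, the integer polynomial consistent with all of this is the stated p.

3*x^2*y + 3*x*y^2 + x*y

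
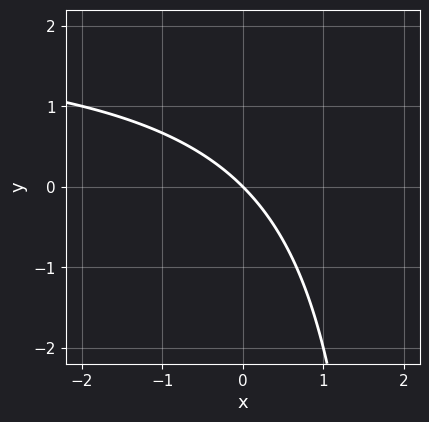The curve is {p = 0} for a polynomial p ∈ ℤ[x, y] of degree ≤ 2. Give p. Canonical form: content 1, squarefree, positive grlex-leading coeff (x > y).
1. The degree is 2 — no degree-1 curve has this shape.
2. Against the integer gridlines: it meets the x-axis at x = 0 (among the integer gridlines); one y-axis crossing is at y = 0.
3. Assembling these constraints gives the stated polynomial.

x*y - 2*x - 2*y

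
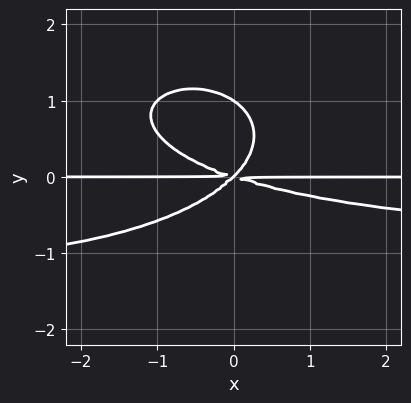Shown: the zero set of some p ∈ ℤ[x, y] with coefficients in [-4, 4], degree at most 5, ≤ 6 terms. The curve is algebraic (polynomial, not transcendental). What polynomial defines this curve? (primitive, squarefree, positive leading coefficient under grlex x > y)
x^2*y^2 + 3*y^4 + x^2*y + 2*x*y^2 - 3*y^3

(a) deg p = 4. The shape is more complex than any degree-3 curve.
(b) Checking where it meets the axes: the visible x-axis segment lies entirely on the curve; among the integer gridlines, it crosses the y-axis at y ∈ {0, 1}.
(c) These observations pin down the coefficients.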